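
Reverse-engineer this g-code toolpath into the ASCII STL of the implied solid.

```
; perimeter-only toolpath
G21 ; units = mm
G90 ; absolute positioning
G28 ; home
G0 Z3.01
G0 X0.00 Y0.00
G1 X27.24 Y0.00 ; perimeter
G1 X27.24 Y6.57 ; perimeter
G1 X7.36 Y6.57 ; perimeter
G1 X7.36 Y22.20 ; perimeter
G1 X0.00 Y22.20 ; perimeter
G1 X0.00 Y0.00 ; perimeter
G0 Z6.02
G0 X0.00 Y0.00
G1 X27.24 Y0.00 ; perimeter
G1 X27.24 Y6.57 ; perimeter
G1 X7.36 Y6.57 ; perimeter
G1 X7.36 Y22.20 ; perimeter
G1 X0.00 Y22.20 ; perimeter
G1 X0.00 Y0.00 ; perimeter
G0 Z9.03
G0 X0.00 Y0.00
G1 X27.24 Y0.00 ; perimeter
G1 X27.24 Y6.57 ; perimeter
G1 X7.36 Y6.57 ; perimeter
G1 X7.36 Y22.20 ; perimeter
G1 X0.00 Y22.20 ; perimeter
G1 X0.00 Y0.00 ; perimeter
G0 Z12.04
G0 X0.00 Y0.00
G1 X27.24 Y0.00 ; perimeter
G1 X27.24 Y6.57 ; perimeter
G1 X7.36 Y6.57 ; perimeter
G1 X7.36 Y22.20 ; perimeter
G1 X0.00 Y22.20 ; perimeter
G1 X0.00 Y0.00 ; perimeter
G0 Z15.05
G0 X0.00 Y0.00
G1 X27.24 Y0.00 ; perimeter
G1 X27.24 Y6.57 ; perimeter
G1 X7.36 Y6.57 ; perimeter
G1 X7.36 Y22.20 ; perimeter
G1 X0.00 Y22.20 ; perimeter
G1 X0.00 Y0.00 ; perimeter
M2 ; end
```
solid part
  facet normal 0.0000 0.0000 -1.0000
    outer loop
      vertex 27.24 6.57 0.00
      vertex 27.24 0.00 0.00
      vertex 0.00 0.00 0.00
    endloop
  endfacet
  facet normal 0.0000 0.0000 -1.0000
    outer loop
      vertex 7.36 6.57 0.00
      vertex 27.24 6.57 0.00
      vertex 0.00 0.00 0.00
    endloop
  endfacet
  facet normal 0.0000 0.0000 -1.0000
    outer loop
      vertex 7.36 22.20 0.00
      vertex 7.36 6.57 0.00
      vertex 0.00 0.00 0.00
    endloop
  endfacet
  facet normal 0.0000 0.0000 -1.0000
    outer loop
      vertex 0.00 22.20 0.00
      vertex 7.36 22.20 0.00
      vertex 0.00 0.00 0.00
    endloop
  endfacet
  facet normal 0.0000 0.0000 1.0000
    outer loop
      vertex 0.00 0.00 15.05
      vertex 27.24 0.00 15.05
      vertex 27.24 6.57 15.05
    endloop
  endfacet
  facet normal 0.0000 0.0000 1.0000
    outer loop
      vertex 0.00 0.00 15.05
      vertex 27.24 6.57 15.05
      vertex 7.36 6.57 15.05
    endloop
  endfacet
  facet normal 0.0000 0.0000 1.0000
    outer loop
      vertex 0.00 0.00 15.05
      vertex 7.36 6.57 15.05
      vertex 7.36 22.20 15.05
    endloop
  endfacet
  facet normal 0.0000 0.0000 1.0000
    outer loop
      vertex 0.00 0.00 15.05
      vertex 7.36 22.20 15.05
      vertex 0.00 22.20 15.05
    endloop
  endfacet
  facet normal 0.0000 -1.0000 0.0000
    outer loop
      vertex 0.00 0.00 0.00
      vertex 27.24 0.00 0.00
      vertex 27.24 0.00 15.05
    endloop
  endfacet
  facet normal 0.0000 -1.0000 0.0000
    outer loop
      vertex 0.00 0.00 0.00
      vertex 27.24 0.00 15.05
      vertex 0.00 0.00 15.05
    endloop
  endfacet
  facet normal 1.0000 0.0000 0.0000
    outer loop
      vertex 27.24 0.00 0.00
      vertex 27.24 6.57 0.00
      vertex 27.24 6.57 15.05
    endloop
  endfacet
  facet normal 1.0000 0.0000 0.0000
    outer loop
      vertex 27.24 0.00 0.00
      vertex 27.24 6.57 15.05
      vertex 27.24 0.00 15.05
    endloop
  endfacet
  facet normal 0.0000 1.0000 0.0000
    outer loop
      vertex 27.24 6.57 0.00
      vertex 7.36 6.57 0.00
      vertex 7.36 6.57 15.05
    endloop
  endfacet
  facet normal 0.0000 1.0000 0.0000
    outer loop
      vertex 27.24 6.57 0.00
      vertex 7.36 6.57 15.05
      vertex 27.24 6.57 15.05
    endloop
  endfacet
  facet normal 1.0000 0.0000 0.0000
    outer loop
      vertex 7.36 6.57 0.00
      vertex 7.36 22.20 0.00
      vertex 7.36 22.20 15.05
    endloop
  endfacet
  facet normal 1.0000 0.0000 0.0000
    outer loop
      vertex 7.36 6.57 0.00
      vertex 7.36 22.20 15.05
      vertex 7.36 6.57 15.05
    endloop
  endfacet
  facet normal 0.0000 1.0000 0.0000
    outer loop
      vertex 7.36 22.20 0.00
      vertex 0.00 22.20 0.00
      vertex 0.00 22.20 15.05
    endloop
  endfacet
  facet normal 0.0000 1.0000 0.0000
    outer loop
      vertex 7.36 22.20 0.00
      vertex 0.00 22.20 15.05
      vertex 7.36 22.20 15.05
    endloop
  endfacet
  facet normal -1.0000 0.0000 0.0000
    outer loop
      vertex 0.00 22.20 0.00
      vertex 0.00 0.00 0.00
      vertex 0.00 0.00 15.05
    endloop
  endfacet
  facet normal -1.0000 0.0000 0.0000
    outer loop
      vertex 0.00 22.20 0.00
      vertex 0.00 0.00 15.05
      vertex 0.00 22.20 15.05
    endloop
  endfacet
endsolid part

The G0 Z moves step by Δz≈3.01 mm. Every layer's G1 loop is the same polygon, so the solid is a straight extrusion of it from z=0 to z≈15.1. Closing with flat bottom and top caps and triangulating gives 20 facets — an L-shaped prism: outer 27.2 × 22.2 mm, arm thicknesses ≈ 6.57 mm (horizontal) and 7.36 mm (vertical), extruded 15.1 mm in z.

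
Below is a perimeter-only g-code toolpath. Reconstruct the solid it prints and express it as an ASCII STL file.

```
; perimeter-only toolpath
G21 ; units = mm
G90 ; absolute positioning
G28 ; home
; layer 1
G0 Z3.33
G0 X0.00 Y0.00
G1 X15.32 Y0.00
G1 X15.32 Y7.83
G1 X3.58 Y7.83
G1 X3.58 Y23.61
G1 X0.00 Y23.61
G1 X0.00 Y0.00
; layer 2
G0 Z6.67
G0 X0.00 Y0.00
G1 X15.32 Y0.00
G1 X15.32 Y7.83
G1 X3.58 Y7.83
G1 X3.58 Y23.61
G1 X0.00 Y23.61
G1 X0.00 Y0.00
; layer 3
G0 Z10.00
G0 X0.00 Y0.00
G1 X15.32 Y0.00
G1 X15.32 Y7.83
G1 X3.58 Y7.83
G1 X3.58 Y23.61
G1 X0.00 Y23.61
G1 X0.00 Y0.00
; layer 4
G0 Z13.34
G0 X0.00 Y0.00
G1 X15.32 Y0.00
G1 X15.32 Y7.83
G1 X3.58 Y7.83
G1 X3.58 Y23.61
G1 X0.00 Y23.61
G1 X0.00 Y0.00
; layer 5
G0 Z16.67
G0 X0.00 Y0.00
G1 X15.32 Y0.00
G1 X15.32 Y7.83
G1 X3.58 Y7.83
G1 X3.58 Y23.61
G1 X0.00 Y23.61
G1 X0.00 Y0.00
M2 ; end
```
solid part
  facet normal 0.0000 0.0000 -1.0000
    outer loop
      vertex 15.32 7.83 0.00
      vertex 15.32 0.00 0.00
      vertex 0.00 0.00 0.00
    endloop
  endfacet
  facet normal 0.0000 0.0000 -1.0000
    outer loop
      vertex 3.58 7.83 0.00
      vertex 15.32 7.83 0.00
      vertex 0.00 0.00 0.00
    endloop
  endfacet
  facet normal 0.0000 0.0000 -1.0000
    outer loop
      vertex 3.58 23.61 0.00
      vertex 3.58 7.83 0.00
      vertex 0.00 0.00 0.00
    endloop
  endfacet
  facet normal 0.0000 0.0000 -1.0000
    outer loop
      vertex 0.00 23.61 0.00
      vertex 3.58 23.61 0.00
      vertex 0.00 0.00 0.00
    endloop
  endfacet
  facet normal 0.0000 0.0000 1.0000
    outer loop
      vertex 0.00 0.00 16.67
      vertex 15.32 0.00 16.67
      vertex 15.32 7.83 16.67
    endloop
  endfacet
  facet normal 0.0000 0.0000 1.0000
    outer loop
      vertex 0.00 0.00 16.67
      vertex 15.32 7.83 16.67
      vertex 3.58 7.83 16.67
    endloop
  endfacet
  facet normal 0.0000 0.0000 1.0000
    outer loop
      vertex 0.00 0.00 16.67
      vertex 3.58 7.83 16.67
      vertex 3.58 23.61 16.67
    endloop
  endfacet
  facet normal 0.0000 0.0000 1.0000
    outer loop
      vertex 0.00 0.00 16.67
      vertex 3.58 23.61 16.67
      vertex 0.00 23.61 16.67
    endloop
  endfacet
  facet normal 0.0000 -1.0000 0.0000
    outer loop
      vertex 0.00 0.00 0.00
      vertex 15.32 0.00 0.00
      vertex 15.32 0.00 16.67
    endloop
  endfacet
  facet normal 0.0000 -1.0000 0.0000
    outer loop
      vertex 0.00 0.00 0.00
      vertex 15.32 0.00 16.67
      vertex 0.00 0.00 16.67
    endloop
  endfacet
  facet normal 1.0000 0.0000 0.0000
    outer loop
      vertex 15.32 0.00 0.00
      vertex 15.32 7.83 0.00
      vertex 15.32 7.83 16.67
    endloop
  endfacet
  facet normal 1.0000 0.0000 0.0000
    outer loop
      vertex 15.32 0.00 0.00
      vertex 15.32 7.83 16.67
      vertex 15.32 0.00 16.67
    endloop
  endfacet
  facet normal 0.0000 1.0000 0.0000
    outer loop
      vertex 15.32 7.83 0.00
      vertex 3.58 7.83 0.00
      vertex 3.58 7.83 16.67
    endloop
  endfacet
  facet normal 0.0000 1.0000 0.0000
    outer loop
      vertex 15.32 7.83 0.00
      vertex 3.58 7.83 16.67
      vertex 15.32 7.83 16.67
    endloop
  endfacet
  facet normal 1.0000 0.0000 0.0000
    outer loop
      vertex 3.58 7.83 0.00
      vertex 3.58 23.61 0.00
      vertex 3.58 23.61 16.67
    endloop
  endfacet
  facet normal 1.0000 0.0000 0.0000
    outer loop
      vertex 3.58 7.83 0.00
      vertex 3.58 23.61 16.67
      vertex 3.58 7.83 16.67
    endloop
  endfacet
  facet normal 0.0000 1.0000 0.0000
    outer loop
      vertex 3.58 23.61 0.00
      vertex 0.00 23.61 0.00
      vertex 0.00 23.61 16.67
    endloop
  endfacet
  facet normal 0.0000 1.0000 0.0000
    outer loop
      vertex 3.58 23.61 0.00
      vertex 0.00 23.61 16.67
      vertex 3.58 23.61 16.67
    endloop
  endfacet
  facet normal -1.0000 0.0000 0.0000
    outer loop
      vertex 0.00 23.61 0.00
      vertex 0.00 0.00 0.00
      vertex 0.00 0.00 16.67
    endloop
  endfacet
  facet normal -1.0000 0.0000 0.0000
    outer loop
      vertex 0.00 23.61 0.00
      vertex 0.00 0.00 16.67
      vertex 0.00 23.61 16.67
    endloop
  endfacet
endsolid part

The G0 Z moves step by Δz≈3.33 mm. Every layer's G1 loop is the same polygon, so the solid is a straight extrusion of it from z=0 to z≈16.7. Closing with flat bottom and top caps and triangulating gives 20 facets — an L-shaped prism: outer 15.3 × 23.6 mm, arm thicknesses ≈ 7.83 mm (horizontal) and 3.58 mm (vertical), extruded 16.7 mm in z.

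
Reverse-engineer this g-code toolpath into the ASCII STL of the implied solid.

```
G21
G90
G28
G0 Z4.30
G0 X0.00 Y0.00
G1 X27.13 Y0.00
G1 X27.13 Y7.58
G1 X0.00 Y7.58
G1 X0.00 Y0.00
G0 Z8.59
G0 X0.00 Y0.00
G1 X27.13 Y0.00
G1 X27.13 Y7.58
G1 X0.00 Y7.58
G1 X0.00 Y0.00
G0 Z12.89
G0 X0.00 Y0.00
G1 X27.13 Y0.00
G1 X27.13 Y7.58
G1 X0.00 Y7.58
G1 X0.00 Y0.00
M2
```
solid part
  facet normal 0.0000 0.0000 -1.0000
    outer loop
      vertex 27.13 7.58 0.00
      vertex 27.13 0.00 0.00
      vertex 0.00 0.00 0.00
    endloop
  endfacet
  facet normal 0.0000 0.0000 -1.0000
    outer loop
      vertex 0.00 7.58 0.00
      vertex 27.13 7.58 0.00
      vertex 0.00 0.00 0.00
    endloop
  endfacet
  facet normal 0.0000 0.0000 1.0000
    outer loop
      vertex 0.00 0.00 12.89
      vertex 27.13 0.00 12.89
      vertex 27.13 7.58 12.89
    endloop
  endfacet
  facet normal 0.0000 0.0000 1.0000
    outer loop
      vertex 0.00 0.00 12.89
      vertex 27.13 7.58 12.89
      vertex 0.00 7.58 12.89
    endloop
  endfacet
  facet normal 0.0000 -1.0000 0.0000
    outer loop
      vertex 0.00 0.00 0.00
      vertex 27.13 0.00 0.00
      vertex 27.13 0.00 12.89
    endloop
  endfacet
  facet normal 0.0000 -1.0000 0.0000
    outer loop
      vertex 0.00 0.00 0.00
      vertex 27.13 0.00 12.89
      vertex 0.00 0.00 12.89
    endloop
  endfacet
  facet normal 0.0000 1.0000 0.0000
    outer loop
      vertex 27.13 7.58 12.89
      vertex 27.13 7.58 0.00
      vertex 0.00 7.58 0.00
    endloop
  endfacet
  facet normal 0.0000 1.0000 0.0000
    outer loop
      vertex 0.00 7.58 12.89
      vertex 27.13 7.58 12.89
      vertex 0.00 7.58 0.00
    endloop
  endfacet
  facet normal -1.0000 0.0000 0.0000
    outer loop
      vertex 0.00 7.58 12.89
      vertex 0.00 7.58 0.00
      vertex 0.00 0.00 0.00
    endloop
  endfacet
  facet normal -1.0000 0.0000 0.0000
    outer loop
      vertex 0.00 0.00 12.89
      vertex 0.00 7.58 12.89
      vertex 0.00 0.00 0.00
    endloop
  endfacet
  facet normal 1.0000 0.0000 0.0000
    outer loop
      vertex 27.13 0.00 0.00
      vertex 27.13 7.58 0.00
      vertex 27.13 7.58 12.89
    endloop
  endfacet
  facet normal 1.0000 0.0000 0.0000
    outer loop
      vertex 27.13 0.00 0.00
      vertex 27.13 7.58 12.89
      vertex 27.13 0.00 12.89
    endloop
  endfacet
endsolid part

The G0 Z moves step by Δz≈4.30 mm. Every layer's G1 loop is the same polygon, so the solid is a straight extrusion of it from z=0 to z≈12.9. Closing with flat bottom and top caps and triangulating gives 12 facets — a rectangular box, roughly 27.1 × 7.58 mm footprint and 12.9 mm tall.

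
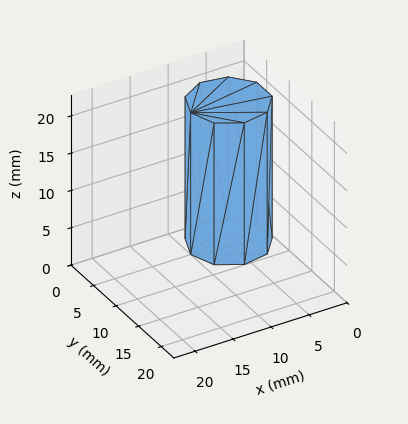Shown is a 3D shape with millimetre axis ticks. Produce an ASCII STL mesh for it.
Reading the render: the shape is a regular 9-sided prism (a cylinder approximated with 9 flat sides), circumscribed radius ≈ 5 mm, height ≈ 19 mm (dimensions read to the nearest mm from the axis ticks). For the STL, each face is triangulated and given an outward normal.

solid part
  facet normal 0.0000 0.0000 -1.0000
    outer loop
      vertex 5.87 9.92 0.00
      vertex 8.83 8.21 0.00
      vertex 10.00 5.00 0.00
    endloop
  endfacet
  facet normal 0.0000 0.0000 -1.0000
    outer loop
      vertex 2.50 9.33 0.00
      vertex 5.87 9.92 0.00
      vertex 10.00 5.00 0.00
    endloop
  endfacet
  facet normal 0.0000 0.0000 -1.0000
    outer loop
      vertex 0.30 6.71 0.00
      vertex 2.50 9.33 0.00
      vertex 10.00 5.00 0.00
    endloop
  endfacet
  facet normal 0.0000 0.0000 -1.0000
    outer loop
      vertex 0.30 3.29 0.00
      vertex 0.30 6.71 0.00
      vertex 10.00 5.00 0.00
    endloop
  endfacet
  facet normal 0.0000 0.0000 -1.0000
    outer loop
      vertex 2.50 0.67 0.00
      vertex 0.30 3.29 0.00
      vertex 10.00 5.00 0.00
    endloop
  endfacet
  facet normal 0.0000 0.0000 -1.0000
    outer loop
      vertex 5.87 0.08 0.00
      vertex 2.50 0.67 0.00
      vertex 10.00 5.00 0.00
    endloop
  endfacet
  facet normal 0.0000 0.0000 -1.0000
    outer loop
      vertex 8.83 1.79 0.00
      vertex 5.87 0.08 0.00
      vertex 10.00 5.00 0.00
    endloop
  endfacet
  facet normal 0.0000 0.0000 1.0000
    outer loop
      vertex 10.00 5.00 19.00
      vertex 8.83 8.21 19.00
      vertex 5.87 9.92 19.00
    endloop
  endfacet
  facet normal 0.0000 0.0000 1.0000
    outer loop
      vertex 10.00 5.00 19.00
      vertex 5.87 9.92 19.00
      vertex 2.50 9.33 19.00
    endloop
  endfacet
  facet normal 0.0000 0.0000 1.0000
    outer loop
      vertex 10.00 5.00 19.00
      vertex 2.50 9.33 19.00
      vertex 0.30 6.71 19.00
    endloop
  endfacet
  facet normal 0.0000 0.0000 1.0000
    outer loop
      vertex 10.00 5.00 19.00
      vertex 0.30 6.71 19.00
      vertex 0.30 3.29 19.00
    endloop
  endfacet
  facet normal 0.0000 0.0000 1.0000
    outer loop
      vertex 10.00 5.00 19.00
      vertex 0.30 3.29 19.00
      vertex 2.50 0.67 19.00
    endloop
  endfacet
  facet normal 0.0000 0.0000 1.0000
    outer loop
      vertex 10.00 5.00 19.00
      vertex 2.50 0.67 19.00
      vertex 5.87 0.08 19.00
    endloop
  endfacet
  facet normal 0.0000 0.0000 1.0000
    outer loop
      vertex 10.00 5.00 19.00
      vertex 5.87 0.08 19.00
      vertex 8.83 1.79 19.00
    endloop
  endfacet
  facet normal 0.9395 0.3424 0.0000
    outer loop
      vertex 10.00 5.00 0.00
      vertex 8.83 8.21 0.00
      vertex 8.83 8.21 19.00
    endloop
  endfacet
  facet normal 0.9395 0.3424 0.0000
    outer loop
      vertex 10.00 5.00 0.00
      vertex 8.83 8.21 19.00
      vertex 10.00 5.00 19.00
    endloop
  endfacet
  facet normal 0.5002 0.8659 0.0000
    outer loop
      vertex 8.83 8.21 0.00
      vertex 5.87 9.92 0.00
      vertex 5.87 9.92 19.00
    endloop
  endfacet
  facet normal 0.5002 0.8659 0.0000
    outer loop
      vertex 8.83 8.21 0.00
      vertex 5.87 9.92 19.00
      vertex 8.83 8.21 19.00
    endloop
  endfacet
  facet normal -0.1725 0.9850 0.0000
    outer loop
      vertex 5.87 9.92 0.00
      vertex 2.50 9.33 0.00
      vertex 2.50 9.33 19.00
    endloop
  endfacet
  facet normal -0.1725 0.9850 0.0000
    outer loop
      vertex 5.87 9.92 0.00
      vertex 2.50 9.33 19.00
      vertex 5.87 9.92 19.00
    endloop
  endfacet
  facet normal -0.7658 0.6431 0.0000
    outer loop
      vertex 2.50 9.33 0.00
      vertex 0.30 6.71 0.00
      vertex 0.30 6.71 19.00
    endloop
  endfacet
  facet normal -0.7658 0.6431 0.0000
    outer loop
      vertex 2.50 9.33 0.00
      vertex 0.30 6.71 19.00
      vertex 2.50 9.33 19.00
    endloop
  endfacet
  facet normal -1.0000 0.0000 0.0000
    outer loop
      vertex 0.30 6.71 0.00
      vertex 0.30 3.29 0.00
      vertex 0.30 3.29 19.00
    endloop
  endfacet
  facet normal -1.0000 0.0000 0.0000
    outer loop
      vertex 0.30 6.71 0.00
      vertex 0.30 3.29 19.00
      vertex 0.30 6.71 19.00
    endloop
  endfacet
  facet normal -0.7658 -0.6431 0.0000
    outer loop
      vertex 0.30 3.29 0.00
      vertex 2.50 0.67 0.00
      vertex 2.50 0.67 19.00
    endloop
  endfacet
  facet normal -0.7658 -0.6431 0.0000
    outer loop
      vertex 0.30 3.29 0.00
      vertex 2.50 0.67 19.00
      vertex 0.30 3.29 19.00
    endloop
  endfacet
  facet normal -0.1725 -0.9850 0.0000
    outer loop
      vertex 2.50 0.67 0.00
      vertex 5.87 0.08 0.00
      vertex 5.87 0.08 19.00
    endloop
  endfacet
  facet normal -0.1725 -0.9850 0.0000
    outer loop
      vertex 2.50 0.67 0.00
      vertex 5.87 0.08 19.00
      vertex 2.50 0.67 19.00
    endloop
  endfacet
  facet normal 0.5002 -0.8659 0.0000
    outer loop
      vertex 5.87 0.08 0.00
      vertex 8.83 1.79 0.00
      vertex 8.83 1.79 19.00
    endloop
  endfacet
  facet normal 0.5002 -0.8659 0.0000
    outer loop
      vertex 5.87 0.08 0.00
      vertex 8.83 1.79 19.00
      vertex 5.87 0.08 19.00
    endloop
  endfacet
  facet normal 0.9395 -0.3424 0.0000
    outer loop
      vertex 8.83 1.79 0.00
      vertex 10.00 5.00 0.00
      vertex 10.00 5.00 19.00
    endloop
  endfacet
  facet normal 0.9395 -0.3424 0.0000
    outer loop
      vertex 8.83 1.79 0.00
      vertex 10.00 5.00 19.00
      vertex 8.83 1.79 19.00
    endloop
  endfacet
endsolid part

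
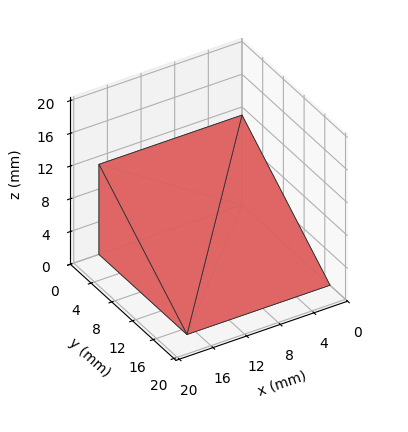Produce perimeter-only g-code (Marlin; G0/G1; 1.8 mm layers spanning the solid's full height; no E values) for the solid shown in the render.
Reading the render: the shape is a wedge (ramp): 17 × 17 mm base, rising to 11 mm along the y=0 edge and sloping linearly to z=0 at y=17 (dimensions read to the nearest mm from the axis ticks). For the g-code, the solid's height is divided into equal slices at the stated Δz and each level perimeter traced with G1 moves after a G0 lift.

; perimeter-only toolpath
G21 ; units = mm
G90 ; absolute positioning
G28 ; home
; layer 1
G0 Z1.8
G0 X0.0 Y0.0
G1 X17.0 Y0.0
G1 X17.0 Y14.2
G1 X0.0 Y14.2
G1 X0.0 Y0.0
; layer 2
G0 Z3.7
G0 X0.0 Y0.0
G1 X17.0 Y0.0
G1 X17.0 Y11.3
G1 X0.0 Y11.3
G1 X0.0 Y0.0
; layer 3
G0 Z5.5
G0 X0.0 Y0.0
G1 X17.0 Y0.0
G1 X17.0 Y8.5
G1 X0.0 Y8.5
G1 X0.0 Y0.0
; layer 4
G0 Z7.3
G0 X0.0 Y0.0
G1 X17.0 Y0.0
G1 X17.0 Y5.7
G1 X0.0 Y5.7
G1 X0.0 Y0.0
; layer 5
G0 Z9.2
G0 X0.0 Y0.0
G1 X17.0 Y0.0
G1 X17.0 Y2.8
G1 X0.0 Y2.8
G1 X0.0 Y0.0
M2 ; end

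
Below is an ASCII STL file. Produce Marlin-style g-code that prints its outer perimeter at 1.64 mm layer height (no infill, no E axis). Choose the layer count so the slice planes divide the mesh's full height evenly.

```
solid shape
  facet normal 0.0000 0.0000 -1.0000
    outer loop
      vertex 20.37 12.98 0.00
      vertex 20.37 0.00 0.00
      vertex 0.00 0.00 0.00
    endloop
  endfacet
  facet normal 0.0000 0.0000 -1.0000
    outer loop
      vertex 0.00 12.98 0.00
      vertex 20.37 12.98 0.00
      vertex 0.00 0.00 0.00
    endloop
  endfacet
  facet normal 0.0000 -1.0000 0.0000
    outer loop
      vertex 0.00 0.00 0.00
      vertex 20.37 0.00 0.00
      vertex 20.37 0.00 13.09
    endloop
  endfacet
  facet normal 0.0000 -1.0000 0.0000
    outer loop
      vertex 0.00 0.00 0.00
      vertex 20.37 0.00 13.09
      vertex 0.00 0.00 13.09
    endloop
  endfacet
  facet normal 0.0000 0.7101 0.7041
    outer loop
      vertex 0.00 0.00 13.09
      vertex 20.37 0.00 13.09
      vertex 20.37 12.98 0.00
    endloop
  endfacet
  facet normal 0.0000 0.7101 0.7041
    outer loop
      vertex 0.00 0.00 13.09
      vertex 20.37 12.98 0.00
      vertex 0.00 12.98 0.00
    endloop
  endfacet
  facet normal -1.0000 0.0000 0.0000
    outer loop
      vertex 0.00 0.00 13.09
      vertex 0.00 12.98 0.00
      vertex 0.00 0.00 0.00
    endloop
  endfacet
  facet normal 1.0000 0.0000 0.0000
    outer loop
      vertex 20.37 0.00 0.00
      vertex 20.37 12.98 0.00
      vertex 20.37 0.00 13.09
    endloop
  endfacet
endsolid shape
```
; perimeter-only toolpath
G21 ; units = mm
G90 ; absolute positioning
G28 ; home
; layer 1
G0 Z1.64
G0 X0.00 Y0.00
G1 X20.37 Y0.00
G1 X20.37 Y11.36
G1 X0.00 Y11.36
G1 X0.00 Y0.00
; layer 2
G0 Z3.27
G0 X0.00 Y0.00
G1 X20.37 Y0.00
G1 X20.37 Y9.73
G1 X0.00 Y9.73
G1 X0.00 Y0.00
; layer 3
G0 Z4.91
G0 X0.00 Y0.00
G1 X20.37 Y0.00
G1 X20.37 Y8.11
G1 X0.00 Y8.11
G1 X0.00 Y0.00
; layer 4
G0 Z6.54
G0 X0.00 Y0.00
G1 X20.37 Y0.00
G1 X20.37 Y6.49
G1 X0.00 Y6.49
G1 X0.00 Y0.00
; layer 5
G0 Z8.18
G0 X0.00 Y0.00
G1 X20.37 Y0.00
G1 X20.37 Y4.87
G1 X0.00 Y4.87
G1 X0.00 Y0.00
; layer 6
G0 Z9.82
G0 X0.00 Y0.00
G1 X20.37 Y0.00
G1 X20.37 Y3.25
G1 X0.00 Y3.25
G1 X0.00 Y0.00
; layer 7
G0 Z11.45
G0 X0.00 Y0.00
G1 X20.37 Y0.00
G1 X20.37 Y1.62
G1 X0.00 Y1.62
G1 X0.00 Y0.00
M2 ; end

The solid is a wedge (ramp): 20.4 × 13 mm base, rising to 13.1 mm along the y=0 edge and sloping linearly to z=0 at y=13. Slicing at Δz = 1.64 mm — 8 equal slices spanning the solid's height, so layer i sits at z = i·h/8 — gives 7 non-empty perimeters. Each is a 4-segment closed polygon; G0 lifts to the layer z and rapids to the start vertex, then G1 traces the edges. The cross-section shrinks linearly with z (the slice at the apex is degenerate and omitted).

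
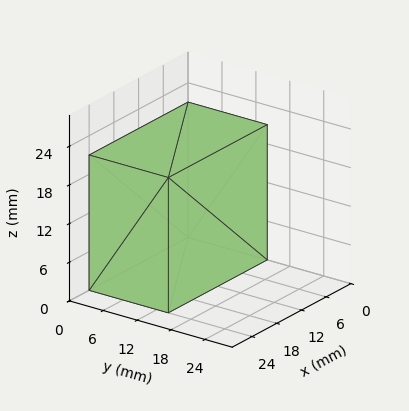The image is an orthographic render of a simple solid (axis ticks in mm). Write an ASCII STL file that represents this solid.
Reading the render: the shape is a rectangular box, roughly 24 × 14 mm footprint and 21 mm tall (dimensions read to the nearest mm from the axis ticks). For the STL, each face is triangulated and given an outward normal.

solid part
  facet normal 0.0000 0.0000 -1.0000
    outer loop
      vertex 24.00 14.00 0.00
      vertex 24.00 0.00 0.00
      vertex 0.00 0.00 0.00
    endloop
  endfacet
  facet normal 0.0000 0.0000 -1.0000
    outer loop
      vertex 0.00 14.00 0.00
      vertex 24.00 14.00 0.00
      vertex 0.00 0.00 0.00
    endloop
  endfacet
  facet normal 0.0000 0.0000 1.0000
    outer loop
      vertex 0.00 0.00 21.00
      vertex 24.00 0.00 21.00
      vertex 24.00 14.00 21.00
    endloop
  endfacet
  facet normal 0.0000 0.0000 1.0000
    outer loop
      vertex 0.00 0.00 21.00
      vertex 24.00 14.00 21.00
      vertex 0.00 14.00 21.00
    endloop
  endfacet
  facet normal 0.0000 -1.0000 0.0000
    outer loop
      vertex 0.00 0.00 0.00
      vertex 24.00 0.00 0.00
      vertex 24.00 0.00 21.00
    endloop
  endfacet
  facet normal 0.0000 -1.0000 0.0000
    outer loop
      vertex 0.00 0.00 0.00
      vertex 24.00 0.00 21.00
      vertex 0.00 0.00 21.00
    endloop
  endfacet
  facet normal 0.0000 1.0000 0.0000
    outer loop
      vertex 24.00 14.00 21.00
      vertex 24.00 14.00 0.00
      vertex 0.00 14.00 0.00
    endloop
  endfacet
  facet normal 0.0000 1.0000 0.0000
    outer loop
      vertex 0.00 14.00 21.00
      vertex 24.00 14.00 21.00
      vertex 0.00 14.00 0.00
    endloop
  endfacet
  facet normal -1.0000 0.0000 0.0000
    outer loop
      vertex 0.00 14.00 21.00
      vertex 0.00 14.00 0.00
      vertex 0.00 0.00 0.00
    endloop
  endfacet
  facet normal -1.0000 0.0000 0.0000
    outer loop
      vertex 0.00 0.00 21.00
      vertex 0.00 14.00 21.00
      vertex 0.00 0.00 0.00
    endloop
  endfacet
  facet normal 1.0000 0.0000 0.0000
    outer loop
      vertex 24.00 0.00 0.00
      vertex 24.00 14.00 0.00
      vertex 24.00 14.00 21.00
    endloop
  endfacet
  facet normal 1.0000 0.0000 0.0000
    outer loop
      vertex 24.00 0.00 0.00
      vertex 24.00 14.00 21.00
      vertex 24.00 0.00 21.00
    endloop
  endfacet
endsolid part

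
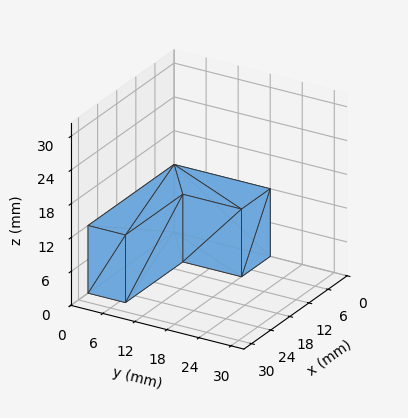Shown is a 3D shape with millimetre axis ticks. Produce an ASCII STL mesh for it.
Reading the render: the shape is an L-shaped prism: outer 27 × 18 mm, arm thicknesses ≈ 7 mm (horizontal) and 9 mm (vertical), extruded 12 mm in z (dimensions read to the nearest mm from the axis ticks). For the STL, each face is triangulated and given an outward normal.

solid part
  facet normal 0.0000 0.0000 -1.0000
    outer loop
      vertex 27.00 7.00 0.00
      vertex 27.00 0.00 0.00
      vertex 0.00 0.00 0.00
    endloop
  endfacet
  facet normal 0.0000 0.0000 -1.0000
    outer loop
      vertex 9.00 7.00 0.00
      vertex 27.00 7.00 0.00
      vertex 0.00 0.00 0.00
    endloop
  endfacet
  facet normal 0.0000 0.0000 -1.0000
    outer loop
      vertex 9.00 18.00 0.00
      vertex 9.00 7.00 0.00
      vertex 0.00 0.00 0.00
    endloop
  endfacet
  facet normal 0.0000 0.0000 -1.0000
    outer loop
      vertex 0.00 18.00 0.00
      vertex 9.00 18.00 0.00
      vertex 0.00 0.00 0.00
    endloop
  endfacet
  facet normal 0.0000 0.0000 1.0000
    outer loop
      vertex 0.00 0.00 12.00
      vertex 27.00 0.00 12.00
      vertex 27.00 7.00 12.00
    endloop
  endfacet
  facet normal 0.0000 0.0000 1.0000
    outer loop
      vertex 0.00 0.00 12.00
      vertex 27.00 7.00 12.00
      vertex 9.00 7.00 12.00
    endloop
  endfacet
  facet normal 0.0000 0.0000 1.0000
    outer loop
      vertex 0.00 0.00 12.00
      vertex 9.00 7.00 12.00
      vertex 9.00 18.00 12.00
    endloop
  endfacet
  facet normal 0.0000 0.0000 1.0000
    outer loop
      vertex 0.00 0.00 12.00
      vertex 9.00 18.00 12.00
      vertex 0.00 18.00 12.00
    endloop
  endfacet
  facet normal 0.0000 -1.0000 0.0000
    outer loop
      vertex 0.00 0.00 0.00
      vertex 27.00 0.00 0.00
      vertex 27.00 0.00 12.00
    endloop
  endfacet
  facet normal 0.0000 -1.0000 0.0000
    outer loop
      vertex 0.00 0.00 0.00
      vertex 27.00 0.00 12.00
      vertex 0.00 0.00 12.00
    endloop
  endfacet
  facet normal 1.0000 0.0000 0.0000
    outer loop
      vertex 27.00 0.00 0.00
      vertex 27.00 7.00 0.00
      vertex 27.00 7.00 12.00
    endloop
  endfacet
  facet normal 1.0000 0.0000 0.0000
    outer loop
      vertex 27.00 0.00 0.00
      vertex 27.00 7.00 12.00
      vertex 27.00 0.00 12.00
    endloop
  endfacet
  facet normal 0.0000 1.0000 0.0000
    outer loop
      vertex 27.00 7.00 0.00
      vertex 9.00 7.00 0.00
      vertex 9.00 7.00 12.00
    endloop
  endfacet
  facet normal 0.0000 1.0000 0.0000
    outer loop
      vertex 27.00 7.00 0.00
      vertex 9.00 7.00 12.00
      vertex 27.00 7.00 12.00
    endloop
  endfacet
  facet normal 1.0000 0.0000 0.0000
    outer loop
      vertex 9.00 7.00 0.00
      vertex 9.00 18.00 0.00
      vertex 9.00 18.00 12.00
    endloop
  endfacet
  facet normal 1.0000 0.0000 0.0000
    outer loop
      vertex 9.00 7.00 0.00
      vertex 9.00 18.00 12.00
      vertex 9.00 7.00 12.00
    endloop
  endfacet
  facet normal 0.0000 1.0000 0.0000
    outer loop
      vertex 9.00 18.00 0.00
      vertex 0.00 18.00 0.00
      vertex 0.00 18.00 12.00
    endloop
  endfacet
  facet normal 0.0000 1.0000 0.0000
    outer loop
      vertex 9.00 18.00 0.00
      vertex 0.00 18.00 12.00
      vertex 9.00 18.00 12.00
    endloop
  endfacet
  facet normal -1.0000 0.0000 0.0000
    outer loop
      vertex 0.00 18.00 0.00
      vertex 0.00 0.00 0.00
      vertex 0.00 0.00 12.00
    endloop
  endfacet
  facet normal -1.0000 0.0000 0.0000
    outer loop
      vertex 0.00 18.00 0.00
      vertex 0.00 0.00 12.00
      vertex 0.00 18.00 12.00
    endloop
  endfacet
endsolid part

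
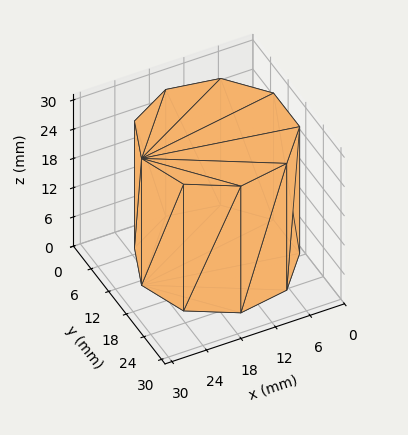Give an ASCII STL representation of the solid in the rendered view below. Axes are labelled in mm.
Reading the render: the shape is a regular 9-sided prism (a cylinder approximated with 9 flat sides), circumscribed radius ≈ 13 mm, height ≈ 26 mm (dimensions read to the nearest mm from the axis ticks). For the STL, each face is triangulated and given an outward normal.

solid part
  facet normal 0.0000 0.0000 -1.0000
    outer loop
      vertex 15.26 25.80 0.00
      vertex 22.96 21.36 0.00
      vertex 26.00 13.00 0.00
    endloop
  endfacet
  facet normal 0.0000 0.0000 -1.0000
    outer loop
      vertex 6.50 24.26 0.00
      vertex 15.26 25.80 0.00
      vertex 26.00 13.00 0.00
    endloop
  endfacet
  facet normal 0.0000 0.0000 -1.0000
    outer loop
      vertex 0.78 17.45 0.00
      vertex 6.50 24.26 0.00
      vertex 26.00 13.00 0.00
    endloop
  endfacet
  facet normal 0.0000 0.0000 -1.0000
    outer loop
      vertex 0.78 8.55 0.00
      vertex 0.78 17.45 0.00
      vertex 26.00 13.00 0.00
    endloop
  endfacet
  facet normal 0.0000 0.0000 -1.0000
    outer loop
      vertex 6.50 1.74 0.00
      vertex 0.78 8.55 0.00
      vertex 26.00 13.00 0.00
    endloop
  endfacet
  facet normal 0.0000 0.0000 -1.0000
    outer loop
      vertex 15.26 0.20 0.00
      vertex 6.50 1.74 0.00
      vertex 26.00 13.00 0.00
    endloop
  endfacet
  facet normal 0.0000 0.0000 -1.0000
    outer loop
      vertex 22.96 4.64 0.00
      vertex 15.26 0.20 0.00
      vertex 26.00 13.00 0.00
    endloop
  endfacet
  facet normal 0.0000 0.0000 1.0000
    outer loop
      vertex 26.00 13.00 26.00
      vertex 22.96 21.36 26.00
      vertex 15.26 25.80 26.00
    endloop
  endfacet
  facet normal 0.0000 0.0000 1.0000
    outer loop
      vertex 26.00 13.00 26.00
      vertex 15.26 25.80 26.00
      vertex 6.50 24.26 26.00
    endloop
  endfacet
  facet normal 0.0000 0.0000 1.0000
    outer loop
      vertex 26.00 13.00 26.00
      vertex 6.50 24.26 26.00
      vertex 0.78 17.45 26.00
    endloop
  endfacet
  facet normal 0.0000 0.0000 1.0000
    outer loop
      vertex 26.00 13.00 26.00
      vertex 0.78 17.45 26.00
      vertex 0.78 8.55 26.00
    endloop
  endfacet
  facet normal 0.0000 0.0000 1.0000
    outer loop
      vertex 26.00 13.00 26.00
      vertex 0.78 8.55 26.00
      vertex 6.50 1.74 26.00
    endloop
  endfacet
  facet normal 0.0000 0.0000 1.0000
    outer loop
      vertex 26.00 13.00 26.00
      vertex 6.50 1.74 26.00
      vertex 15.26 0.20 26.00
    endloop
  endfacet
  facet normal 0.0000 0.0000 1.0000
    outer loop
      vertex 26.00 13.00 26.00
      vertex 15.26 0.20 26.00
      vertex 22.96 4.64 26.00
    endloop
  endfacet
  facet normal 0.9398 0.3417 0.0000
    outer loop
      vertex 26.00 13.00 0.00
      vertex 22.96 21.36 0.00
      vertex 22.96 21.36 26.00
    endloop
  endfacet
  facet normal 0.9398 0.3417 0.0000
    outer loop
      vertex 26.00 13.00 0.00
      vertex 22.96 21.36 26.00
      vertex 26.00 13.00 26.00
    endloop
  endfacet
  facet normal 0.4995 0.8663 0.0000
    outer loop
      vertex 22.96 21.36 0.00
      vertex 15.26 25.80 0.00
      vertex 15.26 25.80 26.00
    endloop
  endfacet
  facet normal 0.4995 0.8663 0.0000
    outer loop
      vertex 22.96 21.36 0.00
      vertex 15.26 25.80 26.00
      vertex 22.96 21.36 26.00
    endloop
  endfacet
  facet normal -0.1731 0.9849 0.0000
    outer loop
      vertex 15.26 25.80 0.00
      vertex 6.50 24.26 0.00
      vertex 6.50 24.26 26.00
    endloop
  endfacet
  facet normal -0.1731 0.9849 0.0000
    outer loop
      vertex 15.26 25.80 0.00
      vertex 6.50 24.26 26.00
      vertex 15.26 25.80 26.00
    endloop
  endfacet
  facet normal -0.7657 0.6432 0.0000
    outer loop
      vertex 6.50 24.26 0.00
      vertex 0.78 17.45 0.00
      vertex 0.78 17.45 26.00
    endloop
  endfacet
  facet normal -0.7657 0.6432 0.0000
    outer loop
      vertex 6.50 24.26 0.00
      vertex 0.78 17.45 26.00
      vertex 6.50 24.26 26.00
    endloop
  endfacet
  facet normal -1.0000 0.0000 0.0000
    outer loop
      vertex 0.78 17.45 0.00
      vertex 0.78 8.55 0.00
      vertex 0.78 8.55 26.00
    endloop
  endfacet
  facet normal -1.0000 0.0000 0.0000
    outer loop
      vertex 0.78 17.45 0.00
      vertex 0.78 8.55 26.00
      vertex 0.78 17.45 26.00
    endloop
  endfacet
  facet normal -0.7657 -0.6432 0.0000
    outer loop
      vertex 0.78 8.55 0.00
      vertex 6.50 1.74 0.00
      vertex 6.50 1.74 26.00
    endloop
  endfacet
  facet normal -0.7657 -0.6432 0.0000
    outer loop
      vertex 0.78 8.55 0.00
      vertex 6.50 1.74 26.00
      vertex 0.78 8.55 26.00
    endloop
  endfacet
  facet normal -0.1731 -0.9849 0.0000
    outer loop
      vertex 6.50 1.74 0.00
      vertex 15.26 0.20 0.00
      vertex 15.26 0.20 26.00
    endloop
  endfacet
  facet normal -0.1731 -0.9849 0.0000
    outer loop
      vertex 6.50 1.74 0.00
      vertex 15.26 0.20 26.00
      vertex 6.50 1.74 26.00
    endloop
  endfacet
  facet normal 0.4995 -0.8663 0.0000
    outer loop
      vertex 15.26 0.20 0.00
      vertex 22.96 4.64 0.00
      vertex 22.96 4.64 26.00
    endloop
  endfacet
  facet normal 0.4995 -0.8663 0.0000
    outer loop
      vertex 15.26 0.20 0.00
      vertex 22.96 4.64 26.00
      vertex 15.26 0.20 26.00
    endloop
  endfacet
  facet normal 0.9398 -0.3417 0.0000
    outer loop
      vertex 22.96 4.64 0.00
      vertex 26.00 13.00 0.00
      vertex 26.00 13.00 26.00
    endloop
  endfacet
  facet normal 0.9398 -0.3417 0.0000
    outer loop
      vertex 22.96 4.64 0.00
      vertex 26.00 13.00 26.00
      vertex 22.96 4.64 26.00
    endloop
  endfacet
endsolid part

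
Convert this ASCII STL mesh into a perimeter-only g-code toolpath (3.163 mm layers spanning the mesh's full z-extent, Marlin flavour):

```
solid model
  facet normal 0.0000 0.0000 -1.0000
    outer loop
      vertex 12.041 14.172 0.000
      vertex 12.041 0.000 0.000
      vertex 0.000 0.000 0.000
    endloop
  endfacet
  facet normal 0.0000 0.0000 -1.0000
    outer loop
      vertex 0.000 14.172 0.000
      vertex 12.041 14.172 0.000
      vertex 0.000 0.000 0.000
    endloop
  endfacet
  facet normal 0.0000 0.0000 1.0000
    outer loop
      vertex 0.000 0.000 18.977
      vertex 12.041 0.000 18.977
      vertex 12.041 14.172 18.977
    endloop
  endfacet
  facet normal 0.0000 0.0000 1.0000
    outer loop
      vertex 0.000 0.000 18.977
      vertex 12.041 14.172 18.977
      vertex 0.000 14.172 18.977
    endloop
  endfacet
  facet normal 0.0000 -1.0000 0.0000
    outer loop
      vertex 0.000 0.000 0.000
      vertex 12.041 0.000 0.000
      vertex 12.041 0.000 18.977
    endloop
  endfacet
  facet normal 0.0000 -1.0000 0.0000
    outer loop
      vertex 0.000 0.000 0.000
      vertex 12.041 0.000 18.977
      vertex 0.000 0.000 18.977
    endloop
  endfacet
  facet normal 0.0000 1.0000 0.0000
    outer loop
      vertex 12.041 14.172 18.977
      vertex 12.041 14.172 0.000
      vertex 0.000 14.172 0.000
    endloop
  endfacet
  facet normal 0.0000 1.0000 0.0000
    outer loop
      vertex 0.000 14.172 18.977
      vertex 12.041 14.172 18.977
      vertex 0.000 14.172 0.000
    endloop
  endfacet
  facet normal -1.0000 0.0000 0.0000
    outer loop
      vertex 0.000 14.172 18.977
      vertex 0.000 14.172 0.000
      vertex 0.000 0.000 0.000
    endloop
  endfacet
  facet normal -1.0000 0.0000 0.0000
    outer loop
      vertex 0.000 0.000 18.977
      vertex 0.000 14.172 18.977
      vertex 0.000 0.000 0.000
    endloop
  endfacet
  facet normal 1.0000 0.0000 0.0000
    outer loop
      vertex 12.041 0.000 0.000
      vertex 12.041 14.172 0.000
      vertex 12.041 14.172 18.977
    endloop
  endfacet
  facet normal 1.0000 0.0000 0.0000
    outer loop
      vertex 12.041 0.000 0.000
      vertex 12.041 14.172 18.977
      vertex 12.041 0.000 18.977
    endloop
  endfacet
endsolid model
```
; perimeter-only toolpath
G21 ; units = mm
G90 ; absolute positioning
G28 ; home
; layer 1
G0 Z3.163
G0 X0.000 Y0.000
G1 X12.041 Y0.000
G1 X12.041 Y14.172
G1 X0.000 Y14.172
G1 X0.000 Y0.000
; layer 2
G0 Z6.326
G0 X0.000 Y0.000
G1 X12.041 Y0.000
G1 X12.041 Y14.172
G1 X0.000 Y14.172
G1 X0.000 Y0.000
; layer 3
G0 Z9.489
G0 X0.000 Y0.000
G1 X12.041 Y0.000
G1 X12.041 Y14.172
G1 X0.000 Y14.172
G1 X0.000 Y0.000
; layer 4
G0 Z12.651
G0 X0.000 Y0.000
G1 X12.041 Y0.000
G1 X12.041 Y14.172
G1 X0.000 Y14.172
G1 X0.000 Y0.000
; layer 5
G0 Z15.814
G0 X0.000 Y0.000
G1 X12.041 Y0.000
G1 X12.041 Y14.172
G1 X0.000 Y14.172
G1 X0.000 Y0.000
; layer 6
G0 Z18.977
G0 X0.000 Y0.000
G1 X12.041 Y0.000
G1 X12.041 Y14.172
G1 X0.000 Y14.172
G1 X0.000 Y0.000
M2 ; end

The solid is a rectangular box, roughly 12 × 14.2 mm footprint and 19 mm tall. Slicing at Δz = 3.163 mm — 6 equal slices spanning the solid's height, so layer i sits at z = i·h/6 — gives 6 non-empty perimeters. Each is a 4-segment closed polygon; G0 lifts to the layer z and rapids to the start vertex, then G1 traces the edges.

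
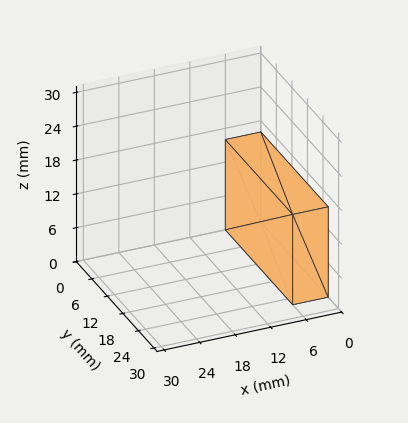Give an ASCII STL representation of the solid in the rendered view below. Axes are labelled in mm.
Reading the render: the shape is a rectangular box, roughly 6 × 26 mm footprint and 16 mm tall (dimensions read to the nearest mm from the axis ticks). For the STL, each face is triangulated and given an outward normal.

solid part
  facet normal 0.0000 0.0000 -1.0000
    outer loop
      vertex 6.000 26.000 0.000
      vertex 6.000 0.000 0.000
      vertex 0.000 0.000 0.000
    endloop
  endfacet
  facet normal 0.0000 0.0000 -1.0000
    outer loop
      vertex 0.000 26.000 0.000
      vertex 6.000 26.000 0.000
      vertex 0.000 0.000 0.000
    endloop
  endfacet
  facet normal 0.0000 0.0000 1.0000
    outer loop
      vertex 0.000 0.000 16.000
      vertex 6.000 0.000 16.000
      vertex 6.000 26.000 16.000
    endloop
  endfacet
  facet normal 0.0000 0.0000 1.0000
    outer loop
      vertex 0.000 0.000 16.000
      vertex 6.000 26.000 16.000
      vertex 0.000 26.000 16.000
    endloop
  endfacet
  facet normal 0.0000 -1.0000 0.0000
    outer loop
      vertex 0.000 0.000 0.000
      vertex 6.000 0.000 0.000
      vertex 6.000 0.000 16.000
    endloop
  endfacet
  facet normal 0.0000 -1.0000 0.0000
    outer loop
      vertex 0.000 0.000 0.000
      vertex 6.000 0.000 16.000
      vertex 0.000 0.000 16.000
    endloop
  endfacet
  facet normal 0.0000 1.0000 0.0000
    outer loop
      vertex 6.000 26.000 16.000
      vertex 6.000 26.000 0.000
      vertex 0.000 26.000 0.000
    endloop
  endfacet
  facet normal 0.0000 1.0000 0.0000
    outer loop
      vertex 0.000 26.000 16.000
      vertex 6.000 26.000 16.000
      vertex 0.000 26.000 0.000
    endloop
  endfacet
  facet normal -1.0000 0.0000 0.0000
    outer loop
      vertex 0.000 26.000 16.000
      vertex 0.000 26.000 0.000
      vertex 0.000 0.000 0.000
    endloop
  endfacet
  facet normal -1.0000 0.0000 0.0000
    outer loop
      vertex 0.000 0.000 16.000
      vertex 0.000 26.000 16.000
      vertex 0.000 0.000 0.000
    endloop
  endfacet
  facet normal 1.0000 0.0000 0.0000
    outer loop
      vertex 6.000 0.000 0.000
      vertex 6.000 26.000 0.000
      vertex 6.000 26.000 16.000
    endloop
  endfacet
  facet normal 1.0000 0.0000 0.0000
    outer loop
      vertex 6.000 0.000 0.000
      vertex 6.000 26.000 16.000
      vertex 6.000 0.000 16.000
    endloop
  endfacet
endsolid part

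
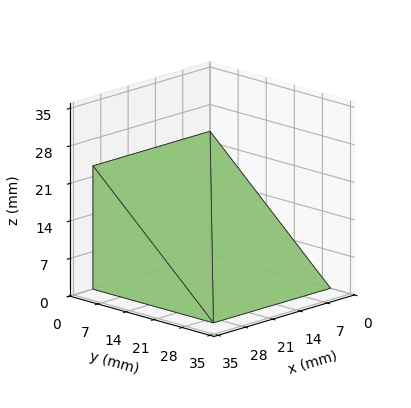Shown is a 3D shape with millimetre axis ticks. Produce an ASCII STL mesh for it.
Reading the render: the shape is a wedge (ramp): 30 × 30 mm base, rising to 23 mm along the y=0 edge and sloping linearly to z=0 at y=30 (dimensions read to the nearest mm from the axis ticks). For the STL, each face is triangulated and given an outward normal.

solid part
  facet normal 0.0000 0.0000 -1.0000
    outer loop
      vertex 30.000 30.000 0.000
      vertex 30.000 0.000 0.000
      vertex 0.000 0.000 0.000
    endloop
  endfacet
  facet normal 0.0000 0.0000 -1.0000
    outer loop
      vertex 0.000 30.000 0.000
      vertex 30.000 30.000 0.000
      vertex 0.000 0.000 0.000
    endloop
  endfacet
  facet normal 0.0000 -1.0000 0.0000
    outer loop
      vertex 0.000 0.000 0.000
      vertex 30.000 0.000 0.000
      vertex 30.000 0.000 23.000
    endloop
  endfacet
  facet normal 0.0000 -1.0000 0.0000
    outer loop
      vertex 0.000 0.000 0.000
      vertex 30.000 0.000 23.000
      vertex 0.000 0.000 23.000
    endloop
  endfacet
  facet normal 0.0000 0.6084 0.7936
    outer loop
      vertex 0.000 0.000 23.000
      vertex 30.000 0.000 23.000
      vertex 30.000 30.000 0.000
    endloop
  endfacet
  facet normal 0.0000 0.6084 0.7936
    outer loop
      vertex 0.000 0.000 23.000
      vertex 30.000 30.000 0.000
      vertex 0.000 30.000 0.000
    endloop
  endfacet
  facet normal -1.0000 0.0000 0.0000
    outer loop
      vertex 0.000 0.000 23.000
      vertex 0.000 30.000 0.000
      vertex 0.000 0.000 0.000
    endloop
  endfacet
  facet normal 1.0000 0.0000 0.0000
    outer loop
      vertex 30.000 0.000 0.000
      vertex 30.000 30.000 0.000
      vertex 30.000 0.000 23.000
    endloop
  endfacet
endsolid part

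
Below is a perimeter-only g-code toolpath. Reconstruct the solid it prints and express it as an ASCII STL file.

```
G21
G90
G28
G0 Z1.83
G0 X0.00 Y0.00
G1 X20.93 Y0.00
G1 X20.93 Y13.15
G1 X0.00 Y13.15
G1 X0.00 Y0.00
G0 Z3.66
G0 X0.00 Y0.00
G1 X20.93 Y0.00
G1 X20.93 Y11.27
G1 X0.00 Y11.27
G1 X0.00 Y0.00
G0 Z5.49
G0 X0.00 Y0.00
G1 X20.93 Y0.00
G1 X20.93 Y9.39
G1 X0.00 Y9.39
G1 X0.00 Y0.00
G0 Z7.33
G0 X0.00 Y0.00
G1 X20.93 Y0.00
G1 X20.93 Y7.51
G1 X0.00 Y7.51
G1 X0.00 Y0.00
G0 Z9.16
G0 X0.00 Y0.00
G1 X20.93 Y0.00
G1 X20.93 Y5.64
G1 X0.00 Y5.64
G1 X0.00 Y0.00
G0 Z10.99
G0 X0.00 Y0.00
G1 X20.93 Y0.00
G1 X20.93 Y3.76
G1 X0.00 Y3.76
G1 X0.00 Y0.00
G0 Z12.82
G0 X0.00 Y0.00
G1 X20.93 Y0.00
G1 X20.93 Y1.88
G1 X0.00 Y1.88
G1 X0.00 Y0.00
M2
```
solid part
  facet normal 0.0000 0.0000 -1.0000
    outer loop
      vertex 20.93 15.03 0.00
      vertex 20.93 0.00 0.00
      vertex 0.00 0.00 0.00
    endloop
  endfacet
  facet normal 0.0000 0.0000 -1.0000
    outer loop
      vertex 0.00 15.03 0.00
      vertex 20.93 15.03 0.00
      vertex 0.00 0.00 0.00
    endloop
  endfacet
  facet normal 0.0000 -1.0000 0.0000
    outer loop
      vertex 0.00 0.00 0.00
      vertex 20.93 0.00 0.00
      vertex 20.93 0.00 14.65
    endloop
  endfacet
  facet normal 0.0000 -1.0000 0.0000
    outer loop
      vertex 0.00 0.00 0.00
      vertex 20.93 0.00 14.65
      vertex 0.00 0.00 14.65
    endloop
  endfacet
  facet normal 0.0000 0.6980 0.7161
    outer loop
      vertex 0.00 0.00 14.65
      vertex 20.93 0.00 14.65
      vertex 20.93 15.03 0.00
    endloop
  endfacet
  facet normal 0.0000 0.6980 0.7161
    outer loop
      vertex 0.00 0.00 14.65
      vertex 20.93 15.03 0.00
      vertex 0.00 15.03 0.00
    endloop
  endfacet
  facet normal -1.0000 0.0000 0.0000
    outer loop
      vertex 0.00 0.00 14.65
      vertex 0.00 15.03 0.00
      vertex 0.00 0.00 0.00
    endloop
  endfacet
  facet normal 1.0000 0.0000 0.0000
    outer loop
      vertex 20.93 0.00 0.00
      vertex 20.93 15.03 0.00
      vertex 20.93 0.00 14.65
    endloop
  endfacet
endsolid part

The G0 Z moves step by Δz≈1.83 mm. The G1 loops shrink linearly with z, so the solid tapers from its base footprint up to z≈14.7. Closing with a flat bottom cap and the tapered top and triangulating gives 8 facets — a wedge (ramp): 20.9 × 15 mm base, rising to 14.7 mm along the y=0 edge and sloping linearly to z=0 at y=15.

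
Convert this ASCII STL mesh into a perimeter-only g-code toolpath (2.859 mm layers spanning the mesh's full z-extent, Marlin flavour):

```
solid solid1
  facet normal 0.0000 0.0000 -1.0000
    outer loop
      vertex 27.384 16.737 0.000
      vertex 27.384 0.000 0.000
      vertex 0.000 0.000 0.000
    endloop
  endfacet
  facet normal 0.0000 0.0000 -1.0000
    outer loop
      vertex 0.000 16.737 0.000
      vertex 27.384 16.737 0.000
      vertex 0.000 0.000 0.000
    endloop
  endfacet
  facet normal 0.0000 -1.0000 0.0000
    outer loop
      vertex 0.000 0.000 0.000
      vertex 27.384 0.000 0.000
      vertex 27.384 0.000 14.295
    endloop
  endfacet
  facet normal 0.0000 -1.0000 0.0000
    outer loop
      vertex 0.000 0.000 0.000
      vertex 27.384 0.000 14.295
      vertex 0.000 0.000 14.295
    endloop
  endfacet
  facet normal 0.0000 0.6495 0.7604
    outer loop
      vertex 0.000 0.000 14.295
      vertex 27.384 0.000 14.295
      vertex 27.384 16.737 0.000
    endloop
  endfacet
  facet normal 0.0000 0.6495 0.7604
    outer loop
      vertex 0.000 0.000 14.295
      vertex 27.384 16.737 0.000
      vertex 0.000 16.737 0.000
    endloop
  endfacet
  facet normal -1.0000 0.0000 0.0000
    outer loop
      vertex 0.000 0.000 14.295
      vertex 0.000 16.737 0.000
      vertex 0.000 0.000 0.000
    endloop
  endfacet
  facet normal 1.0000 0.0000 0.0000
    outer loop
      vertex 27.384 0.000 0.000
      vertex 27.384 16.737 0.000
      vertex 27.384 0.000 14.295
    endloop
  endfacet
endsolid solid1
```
; perimeter-only toolpath
G21 ; units = mm
G90 ; absolute positioning
G28 ; home
; layer 1
G0 Z2.859
G0 X0.000 Y0.000
G1 X27.384 Y0.000
G1 X27.384 Y13.390
G1 X0.000 Y13.390
G1 X0.000 Y0.000
; layer 2
G0 Z5.718
G0 X0.000 Y0.000
G1 X27.384 Y0.000
G1 X27.384 Y10.042
G1 X0.000 Y10.042
G1 X0.000 Y0.000
; layer 3
G0 Z8.577
G0 X0.000 Y0.000
G1 X27.384 Y0.000
G1 X27.384 Y6.695
G1 X0.000 Y6.695
G1 X0.000 Y0.000
; layer 4
G0 Z11.436
G0 X0.000 Y0.000
G1 X27.384 Y0.000
G1 X27.384 Y3.347
G1 X0.000 Y3.347
G1 X0.000 Y0.000
M2 ; end

The solid is a wedge (ramp): 27.4 × 16.7 mm base, rising to 14.3 mm along the y=0 edge and sloping linearly to z=0 at y=16.7. Slicing at Δz = 2.859 mm — 5 equal slices spanning the solid's height, so layer i sits at z = i·h/5 — gives 4 non-empty perimeters. Each is a 4-segment closed polygon; G0 lifts to the layer z and rapids to the start vertex, then G1 traces the edges. The cross-section shrinks linearly with z (the slice at the apex is degenerate and omitted).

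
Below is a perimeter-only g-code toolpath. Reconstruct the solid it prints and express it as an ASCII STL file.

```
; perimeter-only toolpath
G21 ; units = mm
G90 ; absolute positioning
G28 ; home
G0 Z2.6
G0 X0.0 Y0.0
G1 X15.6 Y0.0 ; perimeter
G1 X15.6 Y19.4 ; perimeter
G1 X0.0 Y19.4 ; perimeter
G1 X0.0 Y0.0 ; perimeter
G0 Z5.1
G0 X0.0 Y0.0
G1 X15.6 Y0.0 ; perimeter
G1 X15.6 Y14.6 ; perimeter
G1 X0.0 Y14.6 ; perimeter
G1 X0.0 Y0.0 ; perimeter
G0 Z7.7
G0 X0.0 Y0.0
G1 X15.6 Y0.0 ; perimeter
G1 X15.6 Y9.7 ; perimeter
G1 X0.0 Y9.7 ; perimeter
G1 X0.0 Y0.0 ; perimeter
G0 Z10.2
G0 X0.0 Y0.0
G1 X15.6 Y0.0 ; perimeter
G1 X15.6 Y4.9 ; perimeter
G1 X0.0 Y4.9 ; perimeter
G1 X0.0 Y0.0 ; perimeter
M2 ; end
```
solid part
  facet normal 0.0000 0.0000 -1.0000
    outer loop
      vertex 15.6 24.3 0.0
      vertex 15.6 0.0 0.0
      vertex 0.0 0.0 0.0
    endloop
  endfacet
  facet normal 0.0000 0.0000 -1.0000
    outer loop
      vertex 0.0 24.3 0.0
      vertex 15.6 24.3 0.0
      vertex 0.0 0.0 0.0
    endloop
  endfacet
  facet normal 0.0000 -1.0000 0.0000
    outer loop
      vertex 0.0 0.0 0.0
      vertex 15.6 0.0 0.0
      vertex 15.6 0.0 12.8
    endloop
  endfacet
  facet normal 0.0000 -1.0000 0.0000
    outer loop
      vertex 0.0 0.0 0.0
      vertex 15.6 0.0 12.8
      vertex 0.0 0.0 12.8
    endloop
  endfacet
  facet normal 0.0000 0.4660 0.8848
    outer loop
      vertex 0.0 0.0 12.8
      vertex 15.6 0.0 12.8
      vertex 15.6 24.3 0.0
    endloop
  endfacet
  facet normal 0.0000 0.4660 0.8848
    outer loop
      vertex 0.0 0.0 12.8
      vertex 15.6 24.3 0.0
      vertex 0.0 24.3 0.0
    endloop
  endfacet
  facet normal -1.0000 0.0000 0.0000
    outer loop
      vertex 0.0 0.0 12.8
      vertex 0.0 24.3 0.0
      vertex 0.0 0.0 0.0
    endloop
  endfacet
  facet normal 1.0000 0.0000 0.0000
    outer loop
      vertex 15.6 0.0 0.0
      vertex 15.6 24.3 0.0
      vertex 15.6 0.0 12.8
    endloop
  endfacet
endsolid part

The G0 Z moves step by Δz≈2.6 mm. The G1 loops shrink linearly with z, so the solid tapers from its base footprint up to z≈12.8. Closing with a flat bottom cap and the tapered top and triangulating gives 8 facets — a wedge (ramp): 15.6 × 24.3 mm base, rising to 12.8 mm along the y=0 edge and sloping linearly to z=0 at y=24.3.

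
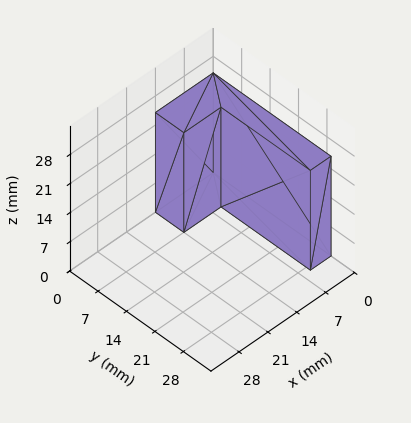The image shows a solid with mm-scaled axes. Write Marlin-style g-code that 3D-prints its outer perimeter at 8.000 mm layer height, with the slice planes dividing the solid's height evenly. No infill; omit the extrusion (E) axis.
Reading the render: the shape is an L-shaped prism: outer 14 × 29 mm, arm thicknesses ≈ 7 mm (horizontal) and 5 mm (vertical), extruded 24 mm in z (dimensions read to the nearest mm from the axis ticks). For the g-code, the solid's height is divided into equal slices at the stated Δz and each level perimeter traced with G1 moves after a G0 lift.

; perimeter-only toolpath
G21 ; units = mm
G90 ; absolute positioning
G28 ; home
; layer 1
G0 Z8.000
G0 X0.000 Y0.000
G1 X14.000 Y0.000
G1 X14.000 Y7.000
G1 X5.000 Y7.000
G1 X5.000 Y29.000
G1 X0.000 Y29.000
G1 X0.000 Y0.000
; layer 2
G0 Z16.000
G0 X0.000 Y0.000
G1 X14.000 Y0.000
G1 X14.000 Y7.000
G1 X5.000 Y7.000
G1 X5.000 Y29.000
G1 X0.000 Y29.000
G1 X0.000 Y0.000
; layer 3
G0 Z24.000
G0 X0.000 Y0.000
G1 X14.000 Y0.000
G1 X14.000 Y7.000
G1 X5.000 Y7.000
G1 X5.000 Y29.000
G1 X0.000 Y29.000
G1 X0.000 Y0.000
M2 ; end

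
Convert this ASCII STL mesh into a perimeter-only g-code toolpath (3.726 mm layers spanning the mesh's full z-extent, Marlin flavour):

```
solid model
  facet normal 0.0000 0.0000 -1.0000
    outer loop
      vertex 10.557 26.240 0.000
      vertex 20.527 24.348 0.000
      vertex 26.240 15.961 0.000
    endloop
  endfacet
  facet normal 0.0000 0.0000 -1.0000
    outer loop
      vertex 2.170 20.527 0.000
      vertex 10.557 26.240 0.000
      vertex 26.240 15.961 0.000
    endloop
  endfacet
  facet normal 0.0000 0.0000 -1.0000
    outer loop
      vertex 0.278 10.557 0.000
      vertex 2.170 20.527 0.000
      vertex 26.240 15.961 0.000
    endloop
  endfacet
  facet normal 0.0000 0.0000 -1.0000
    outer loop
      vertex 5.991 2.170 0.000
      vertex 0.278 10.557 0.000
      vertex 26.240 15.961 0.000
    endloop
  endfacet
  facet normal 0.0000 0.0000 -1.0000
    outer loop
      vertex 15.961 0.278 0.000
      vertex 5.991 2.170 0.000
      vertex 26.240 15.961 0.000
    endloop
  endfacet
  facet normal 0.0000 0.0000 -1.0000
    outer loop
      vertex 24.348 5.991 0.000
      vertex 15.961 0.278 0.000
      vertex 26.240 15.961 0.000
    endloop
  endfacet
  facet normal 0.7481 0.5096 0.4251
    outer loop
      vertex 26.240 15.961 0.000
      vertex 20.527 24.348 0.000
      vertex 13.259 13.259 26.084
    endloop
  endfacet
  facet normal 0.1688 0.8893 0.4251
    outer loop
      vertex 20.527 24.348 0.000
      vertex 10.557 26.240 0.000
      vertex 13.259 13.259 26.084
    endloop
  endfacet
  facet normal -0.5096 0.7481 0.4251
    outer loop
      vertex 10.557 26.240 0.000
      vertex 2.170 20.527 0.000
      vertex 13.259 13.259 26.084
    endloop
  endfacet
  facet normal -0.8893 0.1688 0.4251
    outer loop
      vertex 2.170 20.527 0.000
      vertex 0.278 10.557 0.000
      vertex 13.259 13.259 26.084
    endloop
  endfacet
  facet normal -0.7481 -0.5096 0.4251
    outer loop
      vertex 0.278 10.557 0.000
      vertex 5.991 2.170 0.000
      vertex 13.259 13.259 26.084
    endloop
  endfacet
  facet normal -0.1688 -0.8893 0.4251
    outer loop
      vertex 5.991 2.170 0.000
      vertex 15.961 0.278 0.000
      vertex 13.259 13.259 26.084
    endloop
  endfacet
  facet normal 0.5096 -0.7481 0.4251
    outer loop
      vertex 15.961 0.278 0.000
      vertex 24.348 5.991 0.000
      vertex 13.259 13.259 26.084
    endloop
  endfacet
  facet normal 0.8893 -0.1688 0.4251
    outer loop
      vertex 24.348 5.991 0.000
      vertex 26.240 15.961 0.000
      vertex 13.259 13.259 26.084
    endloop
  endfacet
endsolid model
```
; perimeter-only toolpath
G21 ; units = mm
G90 ; absolute positioning
G28 ; home
; layer 1
G0 Z3.726
G0 X24.386 Y15.575
G1 X19.489 Y22.764
G1 X10.943 Y24.386
G1 X3.754 Y19.489
G1 X2.132 Y10.943
G1 X7.029 Y3.754
G1 X15.575 Y2.132
G1 X22.764 Y7.029
G1 X24.386 Y15.575
; layer 2
G0 Z7.453
G0 X22.531 Y15.189
G1 X18.450 Y21.180
G1 X11.329 Y22.531
G1 X5.338 Y18.450
G1 X3.987 Y11.329
G1 X8.068 Y5.338
G1 X15.189 Y3.987
G1 X21.180 Y8.068
G1 X22.531 Y15.189
; layer 3
G0 Z11.179
G0 X20.677 Y14.803
G1 X17.412 Y19.596
G1 X11.715 Y20.677
G1 X6.922 Y17.412
G1 X5.841 Y11.715
G1 X9.106 Y6.922
G1 X14.803 Y5.841
G1 X19.596 Y9.106
G1 X20.677 Y14.803
; layer 4
G0 Z14.905
G0 X18.822 Y14.417
G1 X16.374 Y18.011
G1 X12.101 Y18.822
G1 X8.507 Y16.374
G1 X7.696 Y12.101
G1 X10.144 Y8.507
G1 X14.417 Y7.696
G1 X18.011 Y10.144
G1 X18.822 Y14.417
; layer 5
G0 Z18.631
G0 X16.968 Y14.031
G1 X15.336 Y16.427
G1 X12.487 Y16.968
G1 X10.091 Y15.336
G1 X9.550 Y12.487
G1 X11.182 Y10.091
G1 X14.031 Y9.550
G1 X16.427 Y11.182
G1 X16.968 Y14.031
; layer 6
G0 Z22.358
G0 X15.113 Y13.645
G1 X14.297 Y14.843
G1 X12.873 Y15.113
G1 X11.675 Y14.297
G1 X11.405 Y12.873
G1 X12.221 Y11.675
G1 X13.645 Y11.405
G1 X14.843 Y12.221
G1 X15.113 Y13.645
M2 ; end

The solid is a regular 8-sided pyramid, base circumscribed radius ≈ 13.3 mm, apex at z ≈ 26.1 mm. Slicing at Δz = 3.726 mm — 7 equal slices spanning the solid's height, so layer i sits at z = i·h/7 — gives 6 non-empty perimeters. Each is a 8-segment closed polygon; G0 lifts to the layer z and rapids to the start vertex, then G1 traces the edges. The cross-section shrinks linearly with z (the slice at the apex is degenerate and omitted).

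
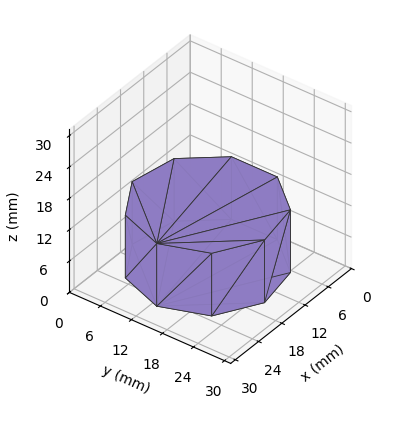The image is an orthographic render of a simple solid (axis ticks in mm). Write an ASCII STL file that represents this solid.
Reading the render: the shape is a regular 9-sided prism (a cylinder approximated with 9 flat sides), circumscribed radius ≈ 13 mm, height ≈ 12 mm (dimensions read to the nearest mm from the axis ticks). For the STL, each face is triangulated and given an outward normal.

solid part
  facet normal 0.0000 0.0000 -1.0000
    outer loop
      vertex 15.257 25.803 0.000
      vertex 22.959 21.356 0.000
      vertex 26.000 13.000 0.000
    endloop
  endfacet
  facet normal 0.0000 0.0000 -1.0000
    outer loop
      vertex 6.500 24.258 0.000
      vertex 15.257 25.803 0.000
      vertex 26.000 13.000 0.000
    endloop
  endfacet
  facet normal 0.0000 0.0000 -1.0000
    outer loop
      vertex 0.784 17.446 0.000
      vertex 6.500 24.258 0.000
      vertex 26.000 13.000 0.000
    endloop
  endfacet
  facet normal 0.0000 0.0000 -1.0000
    outer loop
      vertex 0.784 8.554 0.000
      vertex 0.784 17.446 0.000
      vertex 26.000 13.000 0.000
    endloop
  endfacet
  facet normal 0.0000 0.0000 -1.0000
    outer loop
      vertex 6.500 1.742 0.000
      vertex 0.784 8.554 0.000
      vertex 26.000 13.000 0.000
    endloop
  endfacet
  facet normal 0.0000 0.0000 -1.0000
    outer loop
      vertex 15.257 0.197 0.000
      vertex 6.500 1.742 0.000
      vertex 26.000 13.000 0.000
    endloop
  endfacet
  facet normal 0.0000 0.0000 -1.0000
    outer loop
      vertex 22.959 4.644 0.000
      vertex 15.257 0.197 0.000
      vertex 26.000 13.000 0.000
    endloop
  endfacet
  facet normal 0.0000 0.0000 1.0000
    outer loop
      vertex 26.000 13.000 12.000
      vertex 22.959 21.356 12.000
      vertex 15.257 25.803 12.000
    endloop
  endfacet
  facet normal 0.0000 0.0000 1.0000
    outer loop
      vertex 26.000 13.000 12.000
      vertex 15.257 25.803 12.000
      vertex 6.500 24.258 12.000
    endloop
  endfacet
  facet normal 0.0000 0.0000 1.0000
    outer loop
      vertex 26.000 13.000 12.000
      vertex 6.500 24.258 12.000
      vertex 0.784 17.446 12.000
    endloop
  endfacet
  facet normal 0.0000 0.0000 1.0000
    outer loop
      vertex 26.000 13.000 12.000
      vertex 0.784 17.446 12.000
      vertex 0.784 8.554 12.000
    endloop
  endfacet
  facet normal 0.0000 0.0000 1.0000
    outer loop
      vertex 26.000 13.000 12.000
      vertex 0.784 8.554 12.000
      vertex 6.500 1.742 12.000
    endloop
  endfacet
  facet normal 0.0000 0.0000 1.0000
    outer loop
      vertex 26.000 13.000 12.000
      vertex 6.500 1.742 12.000
      vertex 15.257 0.197 12.000
    endloop
  endfacet
  facet normal 0.0000 0.0000 1.0000
    outer loop
      vertex 26.000 13.000 12.000
      vertex 15.257 0.197 12.000
      vertex 22.959 4.644 12.000
    endloop
  endfacet
  facet normal 0.9397 0.3420 0.0000
    outer loop
      vertex 26.000 13.000 0.000
      vertex 22.959 21.356 0.000
      vertex 22.959 21.356 12.000
    endloop
  endfacet
  facet normal 0.9397 0.3420 0.0000
    outer loop
      vertex 26.000 13.000 0.000
      vertex 22.959 21.356 12.000
      vertex 26.000 13.000 12.000
    endloop
  endfacet
  facet normal 0.5000 0.8660 0.0000
    outer loop
      vertex 22.959 21.356 0.000
      vertex 15.257 25.803 0.000
      vertex 15.257 25.803 12.000
    endloop
  endfacet
  facet normal 0.5000 0.8660 0.0000
    outer loop
      vertex 22.959 21.356 0.000
      vertex 15.257 25.803 12.000
      vertex 22.959 21.356 12.000
    endloop
  endfacet
  facet normal -0.1737 0.9848 0.0000
    outer loop
      vertex 15.257 25.803 0.000
      vertex 6.500 24.258 0.000
      vertex 6.500 24.258 12.000
    endloop
  endfacet
  facet normal -0.1737 0.9848 0.0000
    outer loop
      vertex 15.257 25.803 0.000
      vertex 6.500 24.258 12.000
      vertex 15.257 25.803 12.000
    endloop
  endfacet
  facet normal -0.7660 0.6428 0.0000
    outer loop
      vertex 6.500 24.258 0.000
      vertex 0.784 17.446 0.000
      vertex 0.784 17.446 12.000
    endloop
  endfacet
  facet normal -0.7660 0.6428 0.0000
    outer loop
      vertex 6.500 24.258 0.000
      vertex 0.784 17.446 12.000
      vertex 6.500 24.258 12.000
    endloop
  endfacet
  facet normal -1.0000 0.0000 0.0000
    outer loop
      vertex 0.784 17.446 0.000
      vertex 0.784 8.554 0.000
      vertex 0.784 8.554 12.000
    endloop
  endfacet
  facet normal -1.0000 0.0000 0.0000
    outer loop
      vertex 0.784 17.446 0.000
      vertex 0.784 8.554 12.000
      vertex 0.784 17.446 12.000
    endloop
  endfacet
  facet normal -0.7660 -0.6428 0.0000
    outer loop
      vertex 0.784 8.554 0.000
      vertex 6.500 1.742 0.000
      vertex 6.500 1.742 12.000
    endloop
  endfacet
  facet normal -0.7660 -0.6428 0.0000
    outer loop
      vertex 0.784 8.554 0.000
      vertex 6.500 1.742 12.000
      vertex 0.784 8.554 12.000
    endloop
  endfacet
  facet normal -0.1737 -0.9848 0.0000
    outer loop
      vertex 6.500 1.742 0.000
      vertex 15.257 0.197 0.000
      vertex 15.257 0.197 12.000
    endloop
  endfacet
  facet normal -0.1737 -0.9848 0.0000
    outer loop
      vertex 6.500 1.742 0.000
      vertex 15.257 0.197 12.000
      vertex 6.500 1.742 12.000
    endloop
  endfacet
  facet normal 0.5000 -0.8660 0.0000
    outer loop
      vertex 15.257 0.197 0.000
      vertex 22.959 4.644 0.000
      vertex 22.959 4.644 12.000
    endloop
  endfacet
  facet normal 0.5000 -0.8660 0.0000
    outer loop
      vertex 15.257 0.197 0.000
      vertex 22.959 4.644 12.000
      vertex 15.257 0.197 12.000
    endloop
  endfacet
  facet normal 0.9397 -0.3420 0.0000
    outer loop
      vertex 22.959 4.644 0.000
      vertex 26.000 13.000 0.000
      vertex 26.000 13.000 12.000
    endloop
  endfacet
  facet normal 0.9397 -0.3420 0.0000
    outer loop
      vertex 22.959 4.644 0.000
      vertex 26.000 13.000 12.000
      vertex 22.959 4.644 12.000
    endloop
  endfacet
endsolid part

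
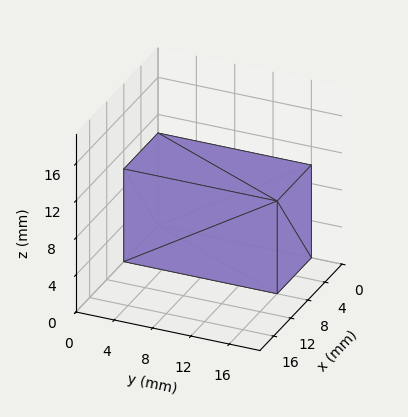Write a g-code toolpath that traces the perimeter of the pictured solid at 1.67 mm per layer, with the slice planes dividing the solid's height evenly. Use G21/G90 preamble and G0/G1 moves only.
Reading the render: the shape is a rectangular box, roughly 8 × 16 mm footprint and 10 mm tall (dimensions read to the nearest mm from the axis ticks). For the g-code, the solid's height is divided into equal slices at the stated Δz and each level perimeter traced with G1 moves after a G0 lift.

; perimeter-only toolpath
G21 ; units = mm
G90 ; absolute positioning
G28 ; home
; layer 1
G0 Z1.67
G0 X0.00 Y0.00
G1 X8.00 Y0.00
G1 X8.00 Y16.00
G1 X0.00 Y16.00
G1 X0.00 Y0.00
; layer 2
G0 Z3.33
G0 X0.00 Y0.00
G1 X8.00 Y0.00
G1 X8.00 Y16.00
G1 X0.00 Y16.00
G1 X0.00 Y0.00
; layer 3
G0 Z5.00
G0 X0.00 Y0.00
G1 X8.00 Y0.00
G1 X8.00 Y16.00
G1 X0.00 Y16.00
G1 X0.00 Y0.00
; layer 4
G0 Z6.67
G0 X0.00 Y0.00
G1 X8.00 Y0.00
G1 X8.00 Y16.00
G1 X0.00 Y16.00
G1 X0.00 Y0.00
; layer 5
G0 Z8.33
G0 X0.00 Y0.00
G1 X8.00 Y0.00
G1 X8.00 Y16.00
G1 X0.00 Y16.00
G1 X0.00 Y0.00
; layer 6
G0 Z10.00
G0 X0.00 Y0.00
G1 X8.00 Y0.00
G1 X8.00 Y16.00
G1 X0.00 Y16.00
G1 X0.00 Y0.00
M2 ; end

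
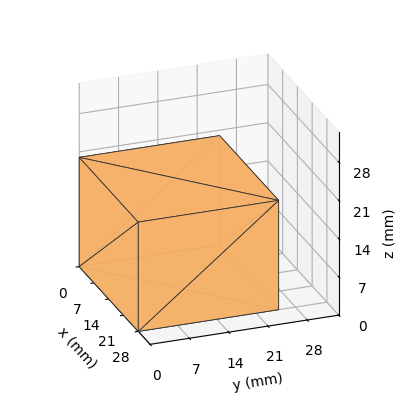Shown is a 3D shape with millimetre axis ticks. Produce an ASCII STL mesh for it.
Reading the render: the shape is a rectangular box, roughly 28 × 25 mm footprint and 20 mm tall (dimensions read to the nearest mm from the axis ticks). For the STL, each face is triangulated and given an outward normal.

solid part
  facet normal 0.0000 0.0000 -1.0000
    outer loop
      vertex 28.00 25.00 0.00
      vertex 28.00 0.00 0.00
      vertex 0.00 0.00 0.00
    endloop
  endfacet
  facet normal 0.0000 0.0000 -1.0000
    outer loop
      vertex 0.00 25.00 0.00
      vertex 28.00 25.00 0.00
      vertex 0.00 0.00 0.00
    endloop
  endfacet
  facet normal 0.0000 0.0000 1.0000
    outer loop
      vertex 0.00 0.00 20.00
      vertex 28.00 0.00 20.00
      vertex 28.00 25.00 20.00
    endloop
  endfacet
  facet normal 0.0000 0.0000 1.0000
    outer loop
      vertex 0.00 0.00 20.00
      vertex 28.00 25.00 20.00
      vertex 0.00 25.00 20.00
    endloop
  endfacet
  facet normal 0.0000 -1.0000 0.0000
    outer loop
      vertex 0.00 0.00 0.00
      vertex 28.00 0.00 0.00
      vertex 28.00 0.00 20.00
    endloop
  endfacet
  facet normal 0.0000 -1.0000 0.0000
    outer loop
      vertex 0.00 0.00 0.00
      vertex 28.00 0.00 20.00
      vertex 0.00 0.00 20.00
    endloop
  endfacet
  facet normal 0.0000 1.0000 0.0000
    outer loop
      vertex 28.00 25.00 20.00
      vertex 28.00 25.00 0.00
      vertex 0.00 25.00 0.00
    endloop
  endfacet
  facet normal 0.0000 1.0000 0.0000
    outer loop
      vertex 0.00 25.00 20.00
      vertex 28.00 25.00 20.00
      vertex 0.00 25.00 0.00
    endloop
  endfacet
  facet normal -1.0000 0.0000 0.0000
    outer loop
      vertex 0.00 25.00 20.00
      vertex 0.00 25.00 0.00
      vertex 0.00 0.00 0.00
    endloop
  endfacet
  facet normal -1.0000 0.0000 0.0000
    outer loop
      vertex 0.00 0.00 20.00
      vertex 0.00 25.00 20.00
      vertex 0.00 0.00 0.00
    endloop
  endfacet
  facet normal 1.0000 0.0000 0.0000
    outer loop
      vertex 28.00 0.00 0.00
      vertex 28.00 25.00 0.00
      vertex 28.00 25.00 20.00
    endloop
  endfacet
  facet normal 1.0000 0.0000 0.0000
    outer loop
      vertex 28.00 0.00 0.00
      vertex 28.00 25.00 20.00
      vertex 28.00 0.00 20.00
    endloop
  endfacet
endsolid part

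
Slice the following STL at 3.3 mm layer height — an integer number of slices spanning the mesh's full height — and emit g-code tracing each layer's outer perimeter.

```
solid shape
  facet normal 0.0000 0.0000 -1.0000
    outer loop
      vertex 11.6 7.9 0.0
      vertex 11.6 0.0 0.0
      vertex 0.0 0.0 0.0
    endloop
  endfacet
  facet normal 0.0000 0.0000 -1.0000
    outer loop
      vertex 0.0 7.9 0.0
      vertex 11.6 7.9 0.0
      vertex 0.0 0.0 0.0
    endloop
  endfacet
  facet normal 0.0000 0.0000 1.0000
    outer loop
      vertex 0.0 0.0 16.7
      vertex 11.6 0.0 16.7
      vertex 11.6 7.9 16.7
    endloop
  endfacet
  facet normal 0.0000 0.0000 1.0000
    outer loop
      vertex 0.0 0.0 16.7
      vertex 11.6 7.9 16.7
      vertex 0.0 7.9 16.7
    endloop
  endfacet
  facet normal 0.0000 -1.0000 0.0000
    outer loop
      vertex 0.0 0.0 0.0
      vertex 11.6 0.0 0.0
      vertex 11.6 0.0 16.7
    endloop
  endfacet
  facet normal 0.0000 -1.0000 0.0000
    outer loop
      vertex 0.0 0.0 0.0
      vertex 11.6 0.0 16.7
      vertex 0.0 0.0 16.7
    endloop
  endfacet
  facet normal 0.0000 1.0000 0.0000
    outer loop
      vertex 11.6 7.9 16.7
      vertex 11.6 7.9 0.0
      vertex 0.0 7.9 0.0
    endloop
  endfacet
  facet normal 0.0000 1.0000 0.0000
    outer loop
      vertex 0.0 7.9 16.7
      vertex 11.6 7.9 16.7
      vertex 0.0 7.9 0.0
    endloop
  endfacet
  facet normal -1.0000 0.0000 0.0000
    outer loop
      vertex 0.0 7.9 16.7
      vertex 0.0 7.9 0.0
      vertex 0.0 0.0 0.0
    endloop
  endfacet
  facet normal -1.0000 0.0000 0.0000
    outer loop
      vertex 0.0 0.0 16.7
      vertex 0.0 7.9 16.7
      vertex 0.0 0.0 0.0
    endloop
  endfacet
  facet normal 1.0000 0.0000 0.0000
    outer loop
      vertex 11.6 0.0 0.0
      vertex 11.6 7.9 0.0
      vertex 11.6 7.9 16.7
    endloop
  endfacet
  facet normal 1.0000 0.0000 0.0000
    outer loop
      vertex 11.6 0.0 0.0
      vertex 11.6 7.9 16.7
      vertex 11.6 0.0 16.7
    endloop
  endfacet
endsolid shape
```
; perimeter-only toolpath
G21 ; units = mm
G90 ; absolute positioning
G28 ; home
; layer 1
G0 Z3.3
G0 X0.0 Y0.0
G1 X11.6 Y0.0
G1 X11.6 Y7.9
G1 X0.0 Y7.9
G1 X0.0 Y0.0
; layer 2
G0 Z6.7
G0 X0.0 Y0.0
G1 X11.6 Y0.0
G1 X11.6 Y7.9
G1 X0.0 Y7.9
G1 X0.0 Y0.0
; layer 3
G0 Z10.0
G0 X0.0 Y0.0
G1 X11.6 Y0.0
G1 X11.6 Y7.9
G1 X0.0 Y7.9
G1 X0.0 Y0.0
; layer 4
G0 Z13.4
G0 X0.0 Y0.0
G1 X11.6 Y0.0
G1 X11.6 Y7.9
G1 X0.0 Y7.9
G1 X0.0 Y0.0
; layer 5
G0 Z16.7
G0 X0.0 Y0.0
G1 X11.6 Y0.0
G1 X11.6 Y7.9
G1 X0.0 Y7.9
G1 X0.0 Y0.0
M2 ; end

The solid is a rectangular box, roughly 11.6 × 7.9 mm footprint and 16.7 mm tall. Slicing at Δz = 3.3 mm — 5 equal slices spanning the solid's height, so layer i sits at z = i·h/5 — gives 5 non-empty perimeters. Each is a 4-segment closed polygon; G0 lifts to the layer z and rapids to the start vertex, then G1 traces the edges.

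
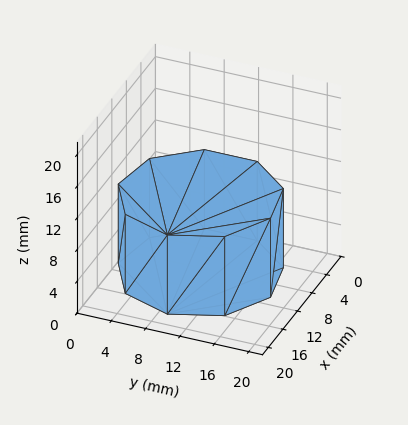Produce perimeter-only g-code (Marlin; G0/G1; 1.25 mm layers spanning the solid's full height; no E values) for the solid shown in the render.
Reading the render: the shape is a regular 9-sided prism (a cylinder approximated with 9 flat sides), circumscribed radius ≈ 9 mm, height ≈ 10 mm (dimensions read to the nearest mm from the axis ticks). For the g-code, the solid's height is divided into equal slices at the stated Δz and each level perimeter traced with G1 moves after a G0 lift.

; perimeter-only toolpath
G21 ; units = mm
G90 ; absolute positioning
G28 ; home
; layer 1
G0 Z1.25
G0 X18.00 Y9.00
G1 X15.89 Y14.79
G1 X10.56 Y17.86
G1 X4.50 Y16.79
G1 X0.54 Y12.08
G1 X0.54 Y5.92
G1 X4.50 Y1.21
G1 X10.56 Y0.14
G1 X15.89 Y3.21
G1 X18.00 Y9.00
; layer 2
G0 Z2.50
G0 X18.00 Y9.00
G1 X15.89 Y14.79
G1 X10.56 Y17.86
G1 X4.50 Y16.79
G1 X0.54 Y12.08
G1 X0.54 Y5.92
G1 X4.50 Y1.21
G1 X10.56 Y0.14
G1 X15.89 Y3.21
G1 X18.00 Y9.00
; layer 3
G0 Z3.75
G0 X18.00 Y9.00
G1 X15.89 Y14.79
G1 X10.56 Y17.86
G1 X4.50 Y16.79
G1 X0.54 Y12.08
G1 X0.54 Y5.92
G1 X4.50 Y1.21
G1 X10.56 Y0.14
G1 X15.89 Y3.21
G1 X18.00 Y9.00
; layer 4
G0 Z5.00
G0 X18.00 Y9.00
G1 X15.89 Y14.79
G1 X10.56 Y17.86
G1 X4.50 Y16.79
G1 X0.54 Y12.08
G1 X0.54 Y5.92
G1 X4.50 Y1.21
G1 X10.56 Y0.14
G1 X15.89 Y3.21
G1 X18.00 Y9.00
; layer 5
G0 Z6.25
G0 X18.00 Y9.00
G1 X15.89 Y14.79
G1 X10.56 Y17.86
G1 X4.50 Y16.79
G1 X0.54 Y12.08
G1 X0.54 Y5.92
G1 X4.50 Y1.21
G1 X10.56 Y0.14
G1 X15.89 Y3.21
G1 X18.00 Y9.00
; layer 6
G0 Z7.50
G0 X18.00 Y9.00
G1 X15.89 Y14.79
G1 X10.56 Y17.86
G1 X4.50 Y16.79
G1 X0.54 Y12.08
G1 X0.54 Y5.92
G1 X4.50 Y1.21
G1 X10.56 Y0.14
G1 X15.89 Y3.21
G1 X18.00 Y9.00
; layer 7
G0 Z8.75
G0 X18.00 Y9.00
G1 X15.89 Y14.79
G1 X10.56 Y17.86
G1 X4.50 Y16.79
G1 X0.54 Y12.08
G1 X0.54 Y5.92
G1 X4.50 Y1.21
G1 X10.56 Y0.14
G1 X15.89 Y3.21
G1 X18.00 Y9.00
; layer 8
G0 Z10.00
G0 X18.00 Y9.00
G1 X15.89 Y14.79
G1 X10.56 Y17.86
G1 X4.50 Y16.79
G1 X0.54 Y12.08
G1 X0.54 Y5.92
G1 X4.50 Y1.21
G1 X10.56 Y0.14
G1 X15.89 Y3.21
G1 X18.00 Y9.00
M2 ; end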